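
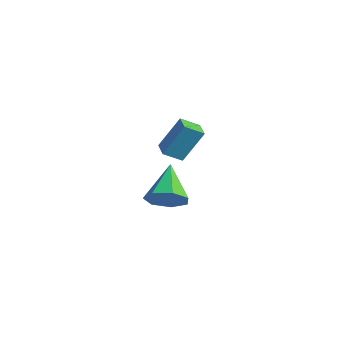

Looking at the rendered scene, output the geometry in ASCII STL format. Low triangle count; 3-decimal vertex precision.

solid 
facet normal 0.662 -0.456 -0.595
outer loop
vertex 3.078 -0.537 0.888
vertex 2.395 -1.168 0.612
vertex 2.626 -0.314 0.214
endloop
endfacet
facet normal 0.215 0.961 0.174
outer loop
vertex 3.078 -0.537 0.888
vertex 2.626 -0.314 0.214
vertex 1.065 -0.252 1.808
endloop
endfacet
facet normal 0.662 -0.456 -0.595
outer loop
vertex 2.626 -0.314 0.214
vertex 2.395 -1.168 0.612
vertex 2.0 -0.734 -0.16
endloop
endfacet
facet normal -0.350 0.858 -0.377
outer loop
vertex 2.626 -0.314 0.214
vertex 2.0 -0.734 -0.16
vertex 1.065 -0.252 1.808
endloop
endfacet
facet normal 0.662 -0.456 -0.595
outer loop
vertex 2.0 -0.734 -0.16
vertex 2.395 -1.168 0.612
vertex 1.672 -1.481 0.047
endloop
endfacet
facet normal -0.851 0.245 -0.464
outer loop
vertex 2.0 -0.734 -0.16
vertex 1.672 -1.481 0.047
vertex 1.065 -0.252 1.808
endloop
endfacet
facet normal 0.662 -0.456 -0.595
outer loop
vertex 1.672 -1.481 0.047
vertex 2.395 -1.168 0.612
vertex 1.888 -1.992 0.679
endloop
endfacet
facet normal -0.910 -0.415 -0.024
outer loop
vertex 1.672 -1.481 0.047
vertex 1.888 -1.992 0.679
vertex 1.065 -0.252 1.808
endloop
endfacet
facet normal 0.662 -0.456 -0.596
outer loop
vertex 1.888 -1.992 0.679
vertex 2.395 -1.168 0.612
vertex 2.487 -1.883 1.261
endloop
endfacet
facet normal -0.482 -0.626 0.613
outer loop
vertex 1.888 -1.992 0.679
vertex 2.487 -1.883 1.261
vertex 1.065 -0.252 1.808
endloop
endfacet
facet normal 0.662 -0.455 -0.595
outer loop
vertex 2.487 -1.883 1.261
vertex 2.395 -1.168 0.612
vertex 3.016 -1.235 1.354
endloop
endfacet
facet normal 0.110 -0.229 0.967
outer loop
vertex 2.487 -1.883 1.261
vertex 3.016 -1.235 1.354
vertex 1.065 -0.252 1.808
endloop
endfacet
facet normal 0.662 -0.456 -0.595
outer loop
vertex 3.016 -1.235 1.354
vertex 2.395 -1.168 0.612
vertex 3.078 -0.537 0.888
endloop
endfacet
facet normal 0.420 0.478 0.771
outer loop
vertex 3.016 -1.235 1.354
vertex 3.078 -0.537 0.888
vertex 1.065 -0.252 1.808
endloop
endfacet
facet normal -0.955 0.293 0.039
outer loop
vertex -4.086 1.965 -0.111
vertex -3.738 2.88 1.53
vertex -3.839 2.842 -0.652
endloop
endfacet
facet normal -0.183 -0.478 -0.859
outer loop
vertex -2.922 2.56 -0.69
vertex -4.086 1.965 -0.111
vertex -3.839 2.842 -0.652
endloop
endfacet
facet normal -0.955 0.293 0.039
outer loop
vertex -3.839 2.842 -0.652
vertex -3.738 2.88 1.53
vertex -3.491 3.757 0.988
endloop
endfacet
facet normal 0.233 0.827 -0.511
outer loop
vertex -3.491 3.757 0.988
vertex -2.922 2.56 -0.69
vertex -3.839 2.842 -0.652
endloop
endfacet
facet normal -0.233 -0.827 0.511
outer loop
vertex -4.086 1.965 -0.111
vertex -2.821 2.598 1.492
vertex -3.738 2.88 1.53
endloop
endfacet
facet normal -0.182 -0.479 -0.859
outer loop
vertex -3.169 1.683 -0.148
vertex -4.086 1.965 -0.111
vertex -2.922 2.56 -0.69
endloop
endfacet
facet normal -0.234 -0.827 0.511
outer loop
vertex -3.169 1.683 -0.148
vertex -2.821 2.598 1.492
vertex -4.086 1.965 -0.111
endloop
endfacet
facet normal 0.183 0.479 0.859
outer loop
vertex -3.738 2.88 1.53
vertex -2.821 2.598 1.492
vertex -3.491 3.757 0.988
endloop
endfacet
facet normal 0.234 0.827 -0.511
outer loop
vertex -2.574 3.475 0.951
vertex -2.922 2.56 -0.69
vertex -3.491 3.757 0.988
endloop
endfacet
facet normal 0.182 0.479 0.859
outer loop
vertex -3.491 3.757 0.988
vertex -2.821 2.598 1.492
vertex -2.574 3.475 0.951
endloop
endfacet
facet normal 0.955 -0.293 -0.039
outer loop
vertex -2.574 3.475 0.951
vertex -3.169 1.683 -0.148
vertex -2.922 2.56 -0.69
endloop
endfacet
facet normal 0.955 -0.293 -0.039
outer loop
vertex -2.821 2.598 1.492
vertex -3.169 1.683 -0.148
vertex -2.574 3.475 0.951
endloop
endfacet

endsolid


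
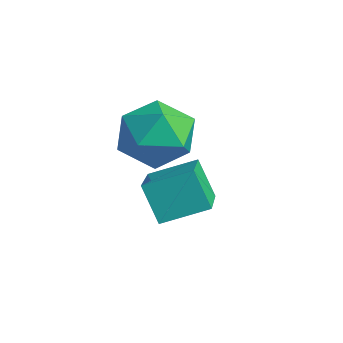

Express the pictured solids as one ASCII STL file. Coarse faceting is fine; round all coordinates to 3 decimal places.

solid 
facet normal -0.522 -0.088 0.849
outer loop
vertex -2.626 0.35 0.516
vertex -3.997 1.347 -0.224
vertex -3.137 -0.664 0.097
endloop
endfacet
facet normal 0.741 -0.539 0.400
outer loop
vertex -2.563 -0.567 -0.836
vertex -2.626 0.35 0.516
vertex -3.137 -0.664 0.097
endloop
endfacet
facet normal -0.522 -0.088 0.849
outer loop
vertex -3.137 -0.664 0.097
vertex -3.997 1.347 -0.224
vertex -4.508 0.333 -0.643
endloop
endfacet
facet normal -0.422 -0.838 -0.347
outer loop
vertex -4.508 0.333 -0.643
vertex -2.563 -0.567 -0.836
vertex -3.137 -0.664 0.097
endloop
endfacet
facet normal 0.422 0.838 0.347
outer loop
vertex -2.626 0.35 0.516
vertex -3.423 1.444 -1.157
vertex -3.997 1.347 -0.224
endloop
endfacet
facet normal 0.741 -0.539 0.400
outer loop
vertex -2.052 0.447 -0.417
vertex -2.626 0.35 0.516
vertex -2.563 -0.567 -0.836
endloop
endfacet
facet normal 0.422 0.838 0.347
outer loop
vertex -2.052 0.447 -0.417
vertex -3.423 1.444 -1.157
vertex -2.626 0.35 0.516
endloop
endfacet
facet normal -0.741 0.539 -0.400
outer loop
vertex -3.997 1.347 -0.224
vertex -3.423 1.444 -1.157
vertex -4.508 0.333 -0.643
endloop
endfacet
facet normal -0.422 -0.838 -0.347
outer loop
vertex -3.934 0.43 -1.576
vertex -2.563 -0.567 -0.836
vertex -4.508 0.333 -0.643
endloop
endfacet
facet normal -0.741 0.539 -0.400
outer loop
vertex -4.508 0.333 -0.643
vertex -3.423 1.444 -1.157
vertex -3.934 0.43 -1.576
endloop
endfacet
facet normal 0.522 0.088 -0.849
outer loop
vertex -3.934 0.43 -1.576
vertex -2.052 0.447 -0.417
vertex -2.563 -0.567 -0.836
endloop
endfacet
facet normal 0.522 0.088 -0.849
outer loop
vertex -3.423 1.444 -1.157
vertex -2.052 0.447 -0.417
vertex -3.934 0.43 -1.576
endloop
endfacet
facet normal -0.322 0.854 0.408
outer loop
vertex -4.151 0.798 1.05
vertex -4.15 0.372 1.942
vertex -3.34 0.834 1.614
endloop
endfacet
facet normal 0.075 0.982 -0.171
outer loop
vertex -4.151 0.798 1.05
vertex -3.34 0.834 1.614
vertex -3.26 0.659 0.644
endloop
endfacet
facet normal -0.229 0.651 -0.724
outer loop
vertex -4.151 0.798 1.05
vertex -3.26 0.659 0.644
vertex -4.021 0.09 0.373
endloop
endfacet
facet normal -0.813 0.317 -0.488
outer loop
vertex -4.151 0.798 1.05
vertex -4.021 0.09 0.373
vertex -4.571 -0.087 1.175
endloop
endfacet
facet normal -0.871 0.443 0.213
outer loop
vertex -4.151 0.798 1.05
vertex -4.571 -0.087 1.175
vertex -4.15 0.372 1.942
endloop
endfacet
facet normal 0.719 0.692 -0.066
outer loop
vertex -3.26 0.659 0.644
vertex -3.34 0.834 1.614
vertex -2.709 0.147 1.285
endloop
endfacet
facet normal 0.077 0.484 0.872
outer loop
vertex -3.34 0.834 1.614
vertex -4.15 0.372 1.942
vertex -3.259 -0.03 2.087
endloop
endfacet
facet normal -0.813 -0.181 0.554
outer loop
vertex -4.15 0.372 1.942
vertex -4.571 -0.087 1.175
vertex -4.02 -0.599 1.816
endloop
endfacet
facet normal -0.720 -0.384 -0.578
outer loop
vertex -4.571 -0.087 1.175
vertex -4.021 0.09 0.373
vertex -3.94 -0.774 0.846
endloop
endfacet
facet normal 0.226 0.155 -0.962
outer loop
vertex -4.021 0.09 0.373
vertex -3.26 0.659 0.644
vertex -3.13 -0.312 0.518
endloop
endfacet
facet normal 0.813 -0.317 0.488
outer loop
vertex -3.129 -0.738 1.41
vertex -2.709 0.147 1.285
vertex -3.259 -0.03 2.087
endloop
endfacet
facet normal 0.229 -0.651 0.724
outer loop
vertex -3.129 -0.738 1.41
vertex -3.259 -0.03 2.087
vertex -4.02 -0.599 1.816
endloop
endfacet
facet normal -0.075 -0.982 0.171
outer loop
vertex -3.129 -0.738 1.41
vertex -4.02 -0.599 1.816
vertex -3.94 -0.774 0.846
endloop
endfacet
facet normal 0.322 -0.854 -0.408
outer loop
vertex -3.129 -0.738 1.41
vertex -3.94 -0.774 0.846
vertex -3.13 -0.312 0.518
endloop
endfacet
facet normal 0.871 -0.443 -0.213
outer loop
vertex -3.129 -0.738 1.41
vertex -3.13 -0.312 0.518
vertex -2.709 0.147 1.285
endloop
endfacet
facet normal 0.720 0.384 0.578
outer loop
vertex -3.259 -0.03 2.087
vertex -2.709 0.147 1.285
vertex -3.34 0.834 1.614
endloop
endfacet
facet normal -0.226 -0.155 0.962
outer loop
vertex -4.02 -0.599 1.816
vertex -3.259 -0.03 2.087
vertex -4.15 0.372 1.942
endloop
endfacet
facet normal -0.719 -0.692 0.066
outer loop
vertex -3.94 -0.774 0.846
vertex -4.02 -0.599 1.816
vertex -4.571 -0.087 1.175
endloop
endfacet
facet normal -0.077 -0.484 -0.872
outer loop
vertex -3.13 -0.312 0.518
vertex -3.94 -0.774 0.846
vertex -4.021 0.09 0.373
endloop
endfacet
facet normal 0.813 0.181 -0.554
outer loop
vertex -2.709 0.147 1.285
vertex -3.13 -0.312 0.518
vertex -3.26 0.659 0.644
endloop
endfacet

endsolid


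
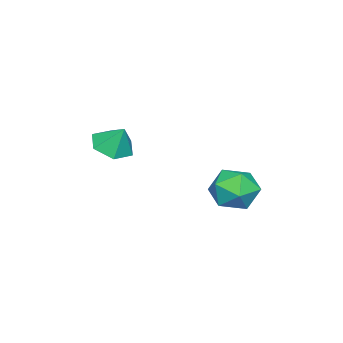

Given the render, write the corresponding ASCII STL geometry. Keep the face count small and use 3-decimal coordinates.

solid 
facet normal -0.131 -0.505 -0.853
outer loop
vertex 0.423 -2.419 0.274
vertex -0.32 -2.87 0.655
vertex -0.449 -2.052 0.191
endloop
endfacet
facet normal 0.384 0.922 0.047
outer loop
vertex 0.423 -2.419 0.274
vertex -0.449 -2.052 0.191
vertex -0.16 -2.25 1.705
endloop
endfacet
facet normal -0.130 -0.505 -0.853
outer loop
vertex -0.449 -2.052 0.191
vertex -0.32 -2.87 0.655
vertex -1.193 -2.504 0.572
endloop
endfacet
facet normal -0.433 0.879 0.198
outer loop
vertex -0.449 -2.052 0.191
vertex -1.193 -2.504 0.572
vertex -0.16 -2.25 1.705
endloop
endfacet
facet normal -0.131 -0.505 -0.853
outer loop
vertex -1.193 -2.504 0.572
vertex -0.32 -2.87 0.655
vertex -1.064 -3.322 1.037
endloop
endfacet
facet normal -0.744 0.238 0.625
outer loop
vertex -1.193 -2.504 0.572
vertex -1.064 -3.322 1.037
vertex -0.16 -2.25 1.705
endloop
endfacet
facet normal -0.131 -0.505 -0.853
outer loop
vertex -1.064 -3.322 1.037
vertex -0.32 -2.87 0.655
vertex -0.192 -3.689 1.12
endloop
endfacet
facet normal -0.238 -0.361 0.902
outer loop
vertex -1.064 -3.322 1.037
vertex -0.192 -3.689 1.12
vertex -0.16 -2.25 1.705
endloop
endfacet
facet normal -0.131 -0.505 -0.853
outer loop
vertex -0.192 -3.689 1.12
vertex -0.32 -2.87 0.655
vertex 0.552 -3.237 0.738
endloop
endfacet
facet normal 0.579 -0.318 0.751
outer loop
vertex -0.192 -3.689 1.12
vertex 0.552 -3.237 0.738
vertex -0.16 -2.25 1.705
endloop
endfacet
facet normal -0.131 -0.505 -0.853
outer loop
vertex 0.552 -3.237 0.738
vertex -0.32 -2.87 0.655
vertex 0.423 -2.419 0.274
endloop
endfacet
facet normal 0.889 0.324 0.324
outer loop
vertex 0.552 -3.237 0.738
vertex 0.423 -2.419 0.274
vertex -0.16 -2.25 1.705
endloop
endfacet
facet normal 0.382 0.903 -0.196
outer loop
vertex -1.357 2.418 -2.192
vertex -1.796 2.815 -1.222
vertex -0.751 2.37 -1.233
endloop
endfacet
facet normal 0.788 0.387 -0.479
outer loop
vertex -1.357 2.418 -2.192
vertex -0.751 2.37 -1.233
vertex -0.753 1.489 -1.948
endloop
endfacet
facet normal 0.382 0.005 -0.924
outer loop
vertex -1.357 2.418 -2.192
vertex -0.753 1.489 -1.948
vertex -1.798 1.389 -2.38
endloop
endfacet
facet normal -0.275 0.286 -0.918
outer loop
vertex -1.357 2.418 -2.192
vertex -1.798 1.389 -2.38
vertex -2.443 2.209 -1.932
endloop
endfacet
facet normal -0.274 0.840 -0.468
outer loop
vertex -1.357 2.418 -2.192
vertex -2.443 2.209 -1.932
vertex -1.796 2.815 -1.222
endloop
endfacet
facet normal 0.998 -0.043 0.050
outer loop
vertex -0.753 1.489 -1.948
vertex -0.751 2.37 -1.233
vertex -0.817 1.311 -0.828
endloop
endfacet
facet normal 0.342 0.791 0.507
outer loop
vertex -0.751 2.37 -1.233
vertex -1.796 2.815 -1.222
vertex -1.462 2.131 -0.38
endloop
endfacet
facet normal -0.721 0.690 0.068
outer loop
vertex -1.796 2.815 -1.222
vertex -2.443 2.209 -1.932
vertex -2.507 2.031 -0.812
endloop
endfacet
facet normal -0.722 -0.207 -0.660
outer loop
vertex -2.443 2.209 -1.932
vertex -1.798 1.389 -2.38
vertex -2.509 1.15 -1.527
endloop
endfacet
facet normal 0.340 -0.659 -0.671
outer loop
vertex -1.798 1.389 -2.38
vertex -0.753 1.489 -1.948
vertex -1.464 0.705 -1.538
endloop
endfacet
facet normal 0.275 -0.286 0.918
outer loop
vertex -1.903 1.102 -0.568
vertex -0.817 1.311 -0.828
vertex -1.462 2.131 -0.38
endloop
endfacet
facet normal -0.382 -0.005 0.924
outer loop
vertex -1.903 1.102 -0.568
vertex -1.462 2.131 -0.38
vertex -2.507 2.031 -0.812
endloop
endfacet
facet normal -0.788 -0.387 0.479
outer loop
vertex -1.903 1.102 -0.568
vertex -2.507 2.031 -0.812
vertex -2.509 1.15 -1.527
endloop
endfacet
facet normal -0.382 -0.903 0.196
outer loop
vertex -1.903 1.102 -0.568
vertex -2.509 1.15 -1.527
vertex -1.464 0.705 -1.538
endloop
endfacet
facet normal 0.274 -0.840 0.468
outer loop
vertex -1.903 1.102 -0.568
vertex -1.464 0.705 -1.538
vertex -0.817 1.311 -0.828
endloop
endfacet
facet normal 0.722 0.207 0.660
outer loop
vertex -1.462 2.131 -0.38
vertex -0.817 1.311 -0.828
vertex -0.751 2.37 -1.233
endloop
endfacet
facet normal -0.340 0.659 0.671
outer loop
vertex -2.507 2.031 -0.812
vertex -1.462 2.131 -0.38
vertex -1.796 2.815 -1.222
endloop
endfacet
facet normal -0.998 0.043 -0.050
outer loop
vertex -2.509 1.15 -1.527
vertex -2.507 2.031 -0.812
vertex -2.443 2.209 -1.932
endloop
endfacet
facet normal -0.342 -0.791 -0.507
outer loop
vertex -1.464 0.705 -1.538
vertex -2.509 1.15 -1.527
vertex -1.798 1.389 -2.38
endloop
endfacet
facet normal 0.721 -0.690 -0.068
outer loop
vertex -0.817 1.311 -0.828
vertex -1.464 0.705 -1.538
vertex -0.753 1.489 -1.948
endloop
endfacet

endsolid


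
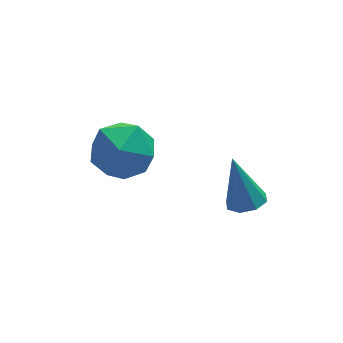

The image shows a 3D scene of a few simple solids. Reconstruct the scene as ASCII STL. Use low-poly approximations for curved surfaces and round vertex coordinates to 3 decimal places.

solid 
facet normal -0.347 0.879 0.327
outer loop
vertex -1.616 3.995 0.6
vertex -1.491 3.671 1.604
vertex -0.698 4.17 1.104
endloop
endfacet
facet normal -0.016 0.953 -0.301
outer loop
vertex -1.616 3.995 0.6
vertex -0.698 4.17 1.104
vertex -0.696 3.85 0.091
endloop
endfacet
facet normal -0.344 0.532 -0.774
outer loop
vertex -1.616 3.995 0.6
vertex -0.696 3.85 0.091
vertex -1.487 3.154 -0.035
endloop
endfacet
facet normal -0.877 0.196 -0.438
outer loop
vertex -1.616 3.995 0.6
vertex -1.487 3.154 -0.035
vertex -1.979 3.043 0.9
endloop
endfacet
facet normal -0.879 0.411 0.242
outer loop
vertex -1.616 3.995 0.6
vertex -1.979 3.043 0.9
vertex -1.491 3.671 1.604
endloop
endfacet
facet normal 0.654 0.722 -0.227
outer loop
vertex -0.696 3.85 0.091
vertex -0.698 4.17 1.104
vertex -0.001 3.437 0.78
endloop
endfacet
facet normal 0.120 0.601 0.790
outer loop
vertex -0.698 4.17 1.104
vertex -1.491 3.671 1.604
vertex -0.493 3.326 1.715
endloop
endfacet
facet normal -0.741 -0.157 0.653
outer loop
vertex -1.491 3.671 1.604
vertex -1.979 3.043 0.9
vertex -1.284 2.63 1.589
endloop
endfacet
facet normal -0.738 -0.504 -0.448
outer loop
vertex -1.979 3.043 0.9
vertex -1.487 3.154 -0.035
vertex -1.282 2.31 0.576
endloop
endfacet
facet normal 0.124 0.039 -0.992
outer loop
vertex -1.487 3.154 -0.035
vertex -0.696 3.85 0.091
vertex -0.489 2.809 0.076
endloop
endfacet
facet normal 0.877 -0.196 0.438
outer loop
vertex -0.364 2.485 1.08
vertex -0.001 3.437 0.78
vertex -0.493 3.326 1.715
endloop
endfacet
facet normal 0.344 -0.532 0.774
outer loop
vertex -0.364 2.485 1.08
vertex -0.493 3.326 1.715
vertex -1.284 2.63 1.589
endloop
endfacet
facet normal 0.016 -0.953 0.301
outer loop
vertex -0.364 2.485 1.08
vertex -1.284 2.63 1.589
vertex -1.282 2.31 0.576
endloop
endfacet
facet normal 0.347 -0.879 -0.327
outer loop
vertex -0.364 2.485 1.08
vertex -1.282 2.31 0.576
vertex -0.489 2.809 0.076
endloop
endfacet
facet normal 0.879 -0.411 -0.242
outer loop
vertex -0.364 2.485 1.08
vertex -0.489 2.809 0.076
vertex -0.001 3.437 0.78
endloop
endfacet
facet normal 0.738 0.504 0.448
outer loop
vertex -0.493 3.326 1.715
vertex -0.001 3.437 0.78
vertex -0.698 4.17 1.104
endloop
endfacet
facet normal -0.124 -0.039 0.992
outer loop
vertex -1.284 2.63 1.589
vertex -0.493 3.326 1.715
vertex -1.491 3.671 1.604
endloop
endfacet
facet normal -0.654 -0.722 0.227
outer loop
vertex -1.282 2.31 0.576
vertex -1.284 2.63 1.589
vertex -1.979 3.043 0.9
endloop
endfacet
facet normal -0.120 -0.601 -0.790
outer loop
vertex -0.489 2.809 0.076
vertex -1.282 2.31 0.576
vertex -1.487 3.154 -0.035
endloop
endfacet
facet normal 0.741 0.157 -0.653
outer loop
vertex -0.001 3.437 0.78
vertex -0.489 2.809 0.076
vertex -0.696 3.85 0.091
endloop
endfacet
facet normal 0.131 -0.337 -0.932
outer loop
vertex 2.417 2.028 -1.18
vertex 2.02 1.577 -1.073
vertex 1.978 2.148 -1.285
endloop
endfacet
facet normal 0.257 0.966 0.028
outer loop
vertex 2.417 2.028 -1.18
vertex 1.978 2.148 -1.285
vertex 1.8 2.143 0.493
endloop
endfacet
facet normal 0.132 -0.336 -0.932
outer loop
vertex 1.978 2.148 -1.285
vertex 2.02 1.577 -1.073
vertex 1.564 1.933 -1.266
endloop
endfacet
facet normal -0.462 0.886 -0.044
outer loop
vertex 1.978 2.148 -1.285
vertex 1.564 1.933 -1.266
vertex 1.8 2.143 0.493
endloop
endfacet
facet normal 0.132 -0.337 -0.932
outer loop
vertex 1.564 1.933 -1.266
vertex 2.02 1.577 -1.073
vertex 1.417 1.51 -1.134
endloop
endfacet
facet normal -0.933 0.350 0.083
outer loop
vertex 1.564 1.933 -1.266
vertex 1.417 1.51 -1.134
vertex 1.8 2.143 0.493
endloop
endfacet
facet normal 0.132 -0.337 -0.932
outer loop
vertex 1.417 1.51 -1.134
vertex 2.02 1.577 -1.073
vertex 1.624 1.126 -0.966
endloop
endfacet
facet normal -0.883 -0.329 0.336
outer loop
vertex 1.417 1.51 -1.134
vertex 1.624 1.126 -0.966
vertex 1.8 2.143 0.493
endloop
endfacet
facet normal 0.132 -0.337 -0.932
outer loop
vertex 1.624 1.126 -0.966
vertex 2.02 1.577 -1.073
vertex 2.063 1.007 -0.861
endloop
endfacet
facet normal -0.339 -0.752 0.565
outer loop
vertex 1.624 1.126 -0.966
vertex 2.063 1.007 -0.861
vertex 1.8 2.143 0.493
endloop
endfacet
facet normal 0.131 -0.337 -0.932
outer loop
vertex 2.063 1.007 -0.861
vertex 2.02 1.577 -1.073
vertex 2.477 1.221 -0.88
endloop
endfacet
facet normal 0.377 -0.672 0.637
outer loop
vertex 2.063 1.007 -0.861
vertex 2.477 1.221 -0.88
vertex 1.8 2.143 0.493
endloop
endfacet
facet normal 0.132 -0.337 -0.932
outer loop
vertex 2.477 1.221 -0.88
vertex 2.02 1.577 -1.073
vertex 2.624 1.644 -1.012
endloop
endfacet
facet normal 0.849 -0.136 0.510
outer loop
vertex 2.477 1.221 -0.88
vertex 2.624 1.644 -1.012
vertex 1.8 2.143 0.493
endloop
endfacet
facet normal 0.132 -0.337 -0.932
outer loop
vertex 2.624 1.644 -1.012
vertex 2.02 1.577 -1.073
vertex 2.417 2.028 -1.18
endloop
endfacet
facet normal 0.799 0.543 0.257
outer loop
vertex 2.624 1.644 -1.012
vertex 2.417 2.028 -1.18
vertex 1.8 2.143 0.493
endloop
endfacet

endsolid


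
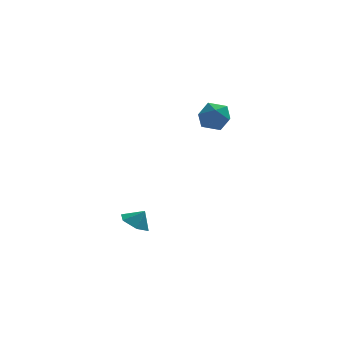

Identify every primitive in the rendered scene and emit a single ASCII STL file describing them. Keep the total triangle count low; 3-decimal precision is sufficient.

solid 
facet normal 0.162 -0.103 0.981
outer loop
vertex 2.081 4.264 4.946
vertex 2.395 3.186 4.781
vertex 3.17 4.015 4.74
endloop
endfacet
facet normal 0.277 0.570 0.774
outer loop
vertex 2.081 4.264 4.946
vertex 3.17 4.015 4.74
vertex 2.691 4.918 4.246
endloop
endfacet
facet normal -0.325 0.816 0.479
outer loop
vertex 2.081 4.264 4.946
vertex 2.691 4.918 4.246
vertex 1.621 4.647 3.981
endloop
endfacet
facet normal -0.812 0.294 0.504
outer loop
vertex 2.081 4.264 4.946
vertex 1.621 4.647 3.981
vertex 1.438 3.576 4.311
endloop
endfacet
facet normal -0.512 -0.274 0.815
outer loop
vertex 2.081 4.264 4.946
vertex 1.438 3.576 4.311
vertex 2.395 3.186 4.781
endloop
endfacet
facet normal 0.782 0.562 0.270
outer loop
vertex 2.691 4.918 4.246
vertex 3.17 4.015 4.74
vertex 3.382 4.244 3.649
endloop
endfacet
facet normal 0.596 -0.527 0.606
outer loop
vertex 3.17 4.015 4.74
vertex 2.395 3.186 4.781
vertex 3.199 3.173 3.979
endloop
endfacet
facet normal -0.492 -0.803 0.336
outer loop
vertex 2.395 3.186 4.781
vertex 1.438 3.576 4.311
vertex 2.129 2.902 3.714
endloop
endfacet
facet normal -0.979 0.116 -0.166
outer loop
vertex 1.438 3.576 4.311
vertex 1.621 4.647 3.981
vertex 1.65 3.805 3.22
endloop
endfacet
facet normal -0.192 0.959 -0.208
outer loop
vertex 1.621 4.647 3.981
vertex 2.691 4.918 4.246
vertex 2.425 4.634 3.179
endloop
endfacet
facet normal 0.812 -0.294 -0.504
outer loop
vertex 2.739 3.556 3.014
vertex 3.382 4.244 3.649
vertex 3.199 3.173 3.979
endloop
endfacet
facet normal 0.325 -0.816 -0.479
outer loop
vertex 2.739 3.556 3.014
vertex 3.199 3.173 3.979
vertex 2.129 2.902 3.714
endloop
endfacet
facet normal -0.277 -0.570 -0.774
outer loop
vertex 2.739 3.556 3.014
vertex 2.129 2.902 3.714
vertex 1.65 3.805 3.22
endloop
endfacet
facet normal -0.162 0.103 -0.981
outer loop
vertex 2.739 3.556 3.014
vertex 1.65 3.805 3.22
vertex 2.425 4.634 3.179
endloop
endfacet
facet normal 0.512 0.274 -0.815
outer loop
vertex 2.739 3.556 3.014
vertex 2.425 4.634 3.179
vertex 3.382 4.244 3.649
endloop
endfacet
facet normal 0.979 -0.116 0.166
outer loop
vertex 3.199 3.173 3.979
vertex 3.382 4.244 3.649
vertex 3.17 4.015 4.74
endloop
endfacet
facet normal 0.192 -0.959 0.208
outer loop
vertex 2.129 2.902 3.714
vertex 3.199 3.173 3.979
vertex 2.395 3.186 4.781
endloop
endfacet
facet normal -0.782 -0.562 -0.270
outer loop
vertex 1.65 3.805 3.22
vertex 2.129 2.902 3.714
vertex 1.438 3.576 4.311
endloop
endfacet
facet normal -0.596 0.527 -0.606
outer loop
vertex 2.425 4.634 3.179
vertex 1.65 3.805 3.22
vertex 1.621 4.647 3.981
endloop
endfacet
facet normal 0.492 0.803 -0.336
outer loop
vertex 3.382 4.244 3.649
vertex 2.425 4.634 3.179
vertex 2.691 4.918 4.246
endloop
endfacet
facet normal -0.537 -0.026 -0.843
outer loop
vertex -1.518 2.935 -4.834
vertex -2.289 3.426 -4.358
vertex -1.556 3.964 -4.842
endloop
endfacet
facet normal 0.993 0.038 0.108
outer loop
vertex -1.518 2.935 -4.834
vertex -1.556 3.964 -4.842
vertex -1.691 3.454 -3.422
endloop
endfacet
facet normal -0.538 -0.025 -0.843
outer loop
vertex -1.556 3.964 -4.842
vertex -2.289 3.426 -4.358
vertex -2.326 4.455 -4.365
endloop
endfacet
facet normal 0.641 0.701 0.313
outer loop
vertex -1.556 3.964 -4.842
vertex -2.326 4.455 -4.365
vertex -1.691 3.454 -3.422
endloop
endfacet
facet normal -0.538 -0.025 -0.843
outer loop
vertex -2.326 4.455 -4.365
vertex -2.289 3.426 -4.358
vertex -3.059 3.916 -3.881
endloop
endfacet
facet normal -0.016 0.680 0.733
outer loop
vertex -2.326 4.455 -4.365
vertex -3.059 3.916 -3.881
vertex -1.691 3.454 -3.422
endloop
endfacet
facet normal -0.538 -0.026 -0.842
outer loop
vertex -3.059 3.916 -3.881
vertex -2.289 3.426 -4.358
vertex -3.021 2.887 -3.874
endloop
endfacet
facet normal -0.320 -0.005 0.947
outer loop
vertex -3.059 3.916 -3.881
vertex -3.021 2.887 -3.874
vertex -1.691 3.454 -3.422
endloop
endfacet
facet normal -0.538 -0.026 -0.843
outer loop
vertex -3.021 2.887 -3.874
vertex -2.289 3.426 -4.358
vertex -2.251 2.396 -4.35
endloop
endfacet
facet normal 0.033 -0.669 0.743
outer loop
vertex -3.021 2.887 -3.874
vertex -2.251 2.396 -4.35
vertex -1.691 3.454 -3.422
endloop
endfacet
facet normal -0.537 -0.026 -0.843
outer loop
vertex -2.251 2.396 -4.35
vertex -2.289 3.426 -4.358
vertex -1.518 2.935 -4.834
endloop
endfacet
facet normal 0.690 -0.648 0.323
outer loop
vertex -2.251 2.396 -4.35
vertex -1.518 2.935 -4.834
vertex -1.691 3.454 -3.422
endloop
endfacet

endsolid


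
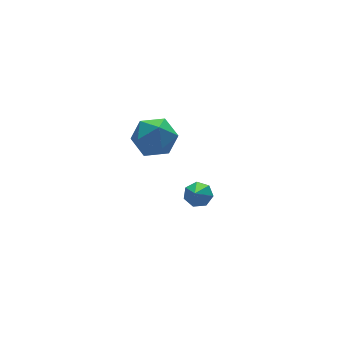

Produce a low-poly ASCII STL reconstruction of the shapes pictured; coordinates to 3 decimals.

solid 
facet normal 0.142 0.216 0.966
outer loop
vertex 1.55 -2.093 3.229
vertex 1.835 -2.938 3.376
vertex 2.427 -2.295 3.145
endloop
endfacet
facet normal 0.237 0.795 0.559
outer loop
vertex 1.55 -2.093 3.229
vertex 2.427 -2.295 3.145
vertex 2.028 -1.752 2.542
endloop
endfacet
facet normal -0.367 0.909 0.196
outer loop
vertex 1.55 -2.093 3.229
vertex 2.028 -1.752 2.542
vertex 1.19 -2.06 2.4
endloop
endfacet
facet normal -0.834 0.402 0.378
outer loop
vertex 1.55 -2.093 3.229
vertex 1.19 -2.06 2.4
vertex 1.071 -2.793 2.916
endloop
endfacet
facet normal -0.519 -0.027 0.854
outer loop
vertex 1.55 -2.093 3.229
vertex 1.071 -2.793 2.916
vertex 1.835 -2.938 3.376
endloop
endfacet
facet normal 0.754 0.651 0.088
outer loop
vertex 2.028 -1.752 2.542
vertex 2.427 -2.295 3.145
vertex 2.609 -2.387 2.264
endloop
endfacet
facet normal 0.601 -0.285 0.747
outer loop
vertex 2.427 -2.295 3.145
vertex 1.835 -2.938 3.376
vertex 2.49 -3.12 2.78
endloop
endfacet
facet normal -0.469 -0.677 0.566
outer loop
vertex 1.835 -2.938 3.376
vertex 1.071 -2.793 2.916
vertex 1.652 -3.428 2.638
endloop
endfacet
facet normal -0.979 0.015 -0.204
outer loop
vertex 1.071 -2.793 2.916
vertex 1.19 -2.06 2.4
vertex 1.253 -2.885 2.035
endloop
endfacet
facet normal -0.223 0.837 -0.500
outer loop
vertex 1.19 -2.06 2.4
vertex 2.028 -1.752 2.542
vertex 1.845 -2.242 1.804
endloop
endfacet
facet normal 0.834 -0.402 -0.378
outer loop
vertex 2.13 -3.087 1.951
vertex 2.609 -2.387 2.264
vertex 2.49 -3.12 2.78
endloop
endfacet
facet normal 0.367 -0.909 -0.196
outer loop
vertex 2.13 -3.087 1.951
vertex 2.49 -3.12 2.78
vertex 1.652 -3.428 2.638
endloop
endfacet
facet normal -0.237 -0.795 -0.559
outer loop
vertex 2.13 -3.087 1.951
vertex 1.652 -3.428 2.638
vertex 1.253 -2.885 2.035
endloop
endfacet
facet normal -0.142 -0.216 -0.966
outer loop
vertex 2.13 -3.087 1.951
vertex 1.253 -2.885 2.035
vertex 1.845 -2.242 1.804
endloop
endfacet
facet normal 0.519 0.027 -0.854
outer loop
vertex 2.13 -3.087 1.951
vertex 1.845 -2.242 1.804
vertex 2.609 -2.387 2.264
endloop
endfacet
facet normal 0.979 -0.015 0.204
outer loop
vertex 2.49 -3.12 2.78
vertex 2.609 -2.387 2.264
vertex 2.427 -2.295 3.145
endloop
endfacet
facet normal 0.223 -0.837 0.500
outer loop
vertex 1.652 -3.428 2.638
vertex 2.49 -3.12 2.78
vertex 1.835 -2.938 3.376
endloop
endfacet
facet normal -0.754 -0.651 -0.088
outer loop
vertex 1.253 -2.885 2.035
vertex 1.652 -3.428 2.638
vertex 1.071 -2.793 2.916
endloop
endfacet
facet normal -0.601 0.285 -0.747
outer loop
vertex 1.845 -2.242 1.804
vertex 1.253 -2.885 2.035
vertex 1.19 -2.06 2.4
endloop
endfacet
facet normal 0.469 0.677 -0.566
outer loop
vertex 2.609 -2.387 2.264
vertex 1.845 -2.242 1.804
vertex 2.028 -1.752 2.542
endloop
endfacet
facet normal 0.439 0.581 -0.685
outer loop
vertex 4.539 -1.835 -1.869
vertex 4.072 -1.845 -2.177
vertex 4.218 -1.483 -1.776
endloop
endfacet
facet normal 0.447 0.176 0.877
outer loop
vertex 4.539 -1.835 -1.869
vertex 4.218 -1.483 -1.776
vertex 3.368 -2.775 -1.083
endloop
endfacet
facet normal 0.441 0.580 -0.685
outer loop
vertex 4.218 -1.483 -1.776
vertex 4.072 -1.845 -2.177
vertex 3.787 -1.403 -1.986
endloop
endfacet
facet normal -0.265 0.585 0.766
outer loop
vertex 4.218 -1.483 -1.776
vertex 3.787 -1.403 -1.986
vertex 3.368 -2.775 -1.083
endloop
endfacet
facet normal 0.441 0.580 -0.685
outer loop
vertex 3.787 -1.403 -1.986
vertex 4.072 -1.845 -2.177
vertex 3.57 -1.656 -2.34
endloop
endfacet
facet normal -0.876 0.422 0.235
outer loop
vertex 3.787 -1.403 -1.986
vertex 3.57 -1.656 -2.34
vertex 3.368 -2.775 -1.083
endloop
endfacet
facet normal 0.441 0.582 -0.683
outer loop
vertex 3.57 -1.656 -2.34
vertex 4.072 -1.845 -2.177
vertex 3.732 -2.051 -2.572
endloop
endfacet
facet normal -0.928 -0.192 -0.320
outer loop
vertex 3.57 -1.656 -2.34
vertex 3.732 -2.051 -2.572
vertex 3.368 -2.775 -1.083
endloop
endfacet
facet normal 0.441 0.582 -0.683
outer loop
vertex 3.732 -2.051 -2.572
vertex 4.072 -1.845 -2.177
vertex 4.15 -2.291 -2.507
endloop
endfacet
facet normal -0.380 -0.792 -0.478
outer loop
vertex 3.732 -2.051 -2.572
vertex 4.15 -2.291 -2.507
vertex 3.368 -2.775 -1.083
endloop
endfacet
facet normal 0.440 0.583 -0.683
outer loop
vertex 4.15 -2.291 -2.507
vertex 4.072 -1.845 -2.177
vertex 4.509 -2.195 -2.194
endloop
endfacet
facet normal 0.354 -0.928 -0.121
outer loop
vertex 4.15 -2.291 -2.507
vertex 4.509 -2.195 -2.194
vertex 3.368 -2.775 -1.083
endloop
endfacet
facet normal 0.439 0.582 -0.685
outer loop
vertex 4.509 -2.195 -2.194
vertex 4.072 -1.845 -2.177
vertex 4.539 -1.835 -1.869
endloop
endfacet
facet normal 0.722 -0.496 0.483
outer loop
vertex 4.509 -2.195 -2.194
vertex 4.539 -1.835 -1.869
vertex 3.368 -2.775 -1.083
endloop
endfacet

endsolid


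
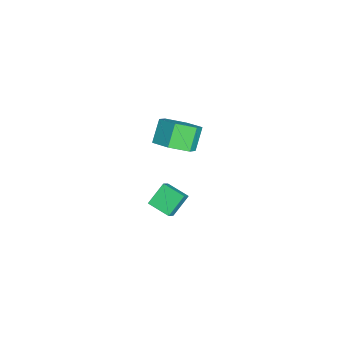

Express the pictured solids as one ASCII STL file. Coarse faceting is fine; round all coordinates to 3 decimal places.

solid 
facet normal 0.615 -0.254 -0.747
outer loop
vertex -2.93 1.291 1.183
vertex -3.608 1.546 0.538
vertex -2.962 2.2 0.847
endloop
endfacet
facet normal 0.789 0.237 0.567
outer loop
vertex -2.93 1.291 1.183
vertex -2.962 2.2 0.847
vertex -3.673 1.599 2.087
endloop
endfacet
facet normal 0.788 0.238 0.567
outer loop
vertex -3.673 1.599 2.087
vertex -2.962 2.2 0.847
vertex -3.705 2.508 1.75
endloop
endfacet
facet normal -0.614 0.255 0.747
outer loop
vertex -3.673 1.599 2.087
vertex -3.705 2.508 1.75
vertex -4.352 1.854 1.442
endloop
endfacet
facet normal 0.615 -0.254 -0.747
outer loop
vertex -2.962 2.2 0.847
vertex -3.608 1.546 0.538
vertex -3.64 2.455 0.202
endloop
endfacet
facet normal 0.366 0.931 -0.017
outer loop
vertex -2.962 2.2 0.847
vertex -3.64 2.455 0.202
vertex -3.705 2.508 1.75
endloop
endfacet
facet normal 0.366 0.931 -0.017
outer loop
vertex -3.705 2.508 1.75
vertex -3.64 2.455 0.202
vertex -4.383 2.763 1.106
endloop
endfacet
facet normal -0.614 0.255 0.747
outer loop
vertex -3.705 2.508 1.75
vertex -4.383 2.763 1.106
vertex -4.352 1.854 1.442
endloop
endfacet
facet normal 0.614 -0.255 -0.747
outer loop
vertex -3.64 2.455 0.202
vertex -3.608 1.546 0.538
vertex -4.287 1.801 -0.107
endloop
endfacet
facet normal -0.422 0.694 -0.584
outer loop
vertex -3.64 2.455 0.202
vertex -4.287 1.801 -0.107
vertex -4.383 2.763 1.106
endloop
endfacet
facet normal -0.422 0.694 -0.584
outer loop
vertex -4.383 2.763 1.106
vertex -4.287 1.801 -0.107
vertex -5.03 2.109 0.797
endloop
endfacet
facet normal -0.614 0.255 0.747
outer loop
vertex -4.383 2.763 1.106
vertex -5.03 2.109 0.797
vertex -4.352 1.854 1.442
endloop
endfacet
facet normal 0.614 -0.255 -0.747
outer loop
vertex -4.287 1.801 -0.107
vertex -3.608 1.546 0.538
vertex -4.255 0.892 0.23
endloop
endfacet
facet normal -0.789 -0.238 -0.567
outer loop
vertex -4.287 1.801 -0.107
vertex -4.255 0.892 0.23
vertex -5.03 2.109 0.797
endloop
endfacet
facet normal -0.788 -0.238 -0.568
outer loop
vertex -5.03 2.109 0.797
vertex -4.255 0.892 0.23
vertex -4.998 1.2 1.133
endloop
endfacet
facet normal -0.615 0.254 0.747
outer loop
vertex -5.03 2.109 0.797
vertex -4.998 1.2 1.133
vertex -4.352 1.854 1.442
endloop
endfacet
facet normal 0.614 -0.255 -0.747
outer loop
vertex -4.255 0.892 0.23
vertex -3.608 1.546 0.538
vertex -3.577 0.637 0.874
endloop
endfacet
facet normal -0.366 -0.931 0.017
outer loop
vertex -4.255 0.892 0.23
vertex -3.577 0.637 0.874
vertex -4.998 1.2 1.133
endloop
endfacet
facet normal -0.366 -0.931 0.016
outer loop
vertex -4.998 1.2 1.133
vertex -3.577 0.637 0.874
vertex -4.32 0.945 1.778
endloop
endfacet
facet normal -0.615 0.254 0.747
outer loop
vertex -4.998 1.2 1.133
vertex -4.32 0.945 1.778
vertex -4.352 1.854 1.442
endloop
endfacet
facet normal 0.614 -0.255 -0.747
outer loop
vertex -3.577 0.637 0.874
vertex -3.608 1.546 0.538
vertex -2.93 1.291 1.183
endloop
endfacet
facet normal 0.422 -0.694 0.584
outer loop
vertex -3.577 0.637 0.874
vertex -2.93 1.291 1.183
vertex -4.32 0.945 1.778
endloop
endfacet
facet normal 0.422 -0.694 0.584
outer loop
vertex -4.32 0.945 1.778
vertex -2.93 1.291 1.183
vertex -3.673 1.599 2.087
endloop
endfacet
facet normal -0.614 0.255 0.747
outer loop
vertex -4.32 0.945 1.778
vertex -3.673 1.599 2.087
vertex -4.352 1.854 1.442
endloop
endfacet
facet normal -0.548 -0.795 0.258
outer loop
vertex 0.728 1.059 2.507
vertex 0.176 1.248 1.917
vertex 1.285 0.441 1.787
endloop
endfacet
facet normal 0.666 -0.228 0.711
outer loop
vertex 1.844 1.252 1.523
vertex 0.728 1.059 2.507
vertex 1.285 0.441 1.787
endloop
endfacet
facet normal -0.548 -0.795 0.258
outer loop
vertex 1.285 0.441 1.787
vertex 0.176 1.248 1.917
vertex 0.733 0.63 1.197
endloop
endfacet
facet normal 0.507 -0.562 -0.654
outer loop
vertex 0.733 0.63 1.197
vertex 1.844 1.252 1.523
vertex 1.285 0.441 1.787
endloop
endfacet
facet normal -0.507 0.562 0.654
outer loop
vertex 0.728 1.059 2.507
vertex 0.735 2.059 1.653
vertex 0.176 1.248 1.917
endloop
endfacet
facet normal 0.666 -0.228 0.711
outer loop
vertex 1.287 1.87 2.243
vertex 0.728 1.059 2.507
vertex 1.844 1.252 1.523
endloop
endfacet
facet normal -0.507 0.562 0.654
outer loop
vertex 1.287 1.87 2.243
vertex 0.735 2.059 1.653
vertex 0.728 1.059 2.507
endloop
endfacet
facet normal -0.666 0.228 -0.711
outer loop
vertex 0.176 1.248 1.917
vertex 0.735 2.059 1.653
vertex 0.733 0.63 1.197
endloop
endfacet
facet normal 0.507 -0.562 -0.654
outer loop
vertex 1.292 1.441 0.933
vertex 1.844 1.252 1.523
vertex 0.733 0.63 1.197
endloop
endfacet
facet normal -0.666 0.228 -0.711
outer loop
vertex 0.733 0.63 1.197
vertex 0.735 2.059 1.653
vertex 1.292 1.441 0.933
endloop
endfacet
facet normal 0.548 0.795 -0.258
outer loop
vertex 1.292 1.441 0.933
vertex 1.287 1.87 2.243
vertex 1.844 1.252 1.523
endloop
endfacet
facet normal 0.548 0.795 -0.258
outer loop
vertex 0.735 2.059 1.653
vertex 1.287 1.87 2.243
vertex 1.292 1.441 0.933
endloop
endfacet

endsolid


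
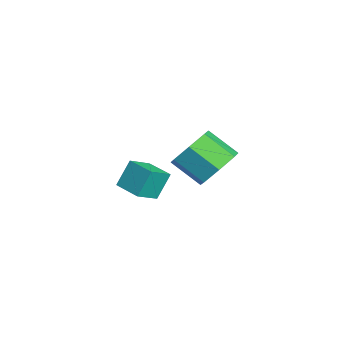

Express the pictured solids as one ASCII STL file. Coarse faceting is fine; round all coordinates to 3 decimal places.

solid 
facet normal 0.448 0.669 -0.594
outer loop
vertex 5.001 3.034 0.215
vertex 4.121 3.185 -0.279
vertex 4.482 3.672 0.542
endloop
endfacet
facet normal 0.675 0.182 0.715
outer loop
vertex 5.001 3.034 0.215
vertex 4.482 3.672 0.542
vertex 4.339 2.044 1.092
endloop
endfacet
facet normal 0.675 0.182 0.715
outer loop
vertex 4.339 2.044 1.092
vertex 4.482 3.672 0.542
vertex 3.819 2.681 1.42
endloop
endfacet
facet normal -0.447 -0.670 0.593
outer loop
vertex 4.339 2.044 1.092
vertex 3.819 2.681 1.42
vertex 3.459 2.195 0.599
endloop
endfacet
facet normal 0.448 0.669 -0.594
outer loop
vertex 4.482 3.672 0.542
vertex 4.121 3.185 -0.279
vertex 3.691 3.943 0.251
endloop
endfacet
facet normal -0.038 0.677 0.735
outer loop
vertex 4.482 3.672 0.542
vertex 3.691 3.943 0.251
vertex 3.819 2.681 1.42
endloop
endfacet
facet normal -0.038 0.677 0.735
outer loop
vertex 3.819 2.681 1.42
vertex 3.691 3.943 0.251
vertex 3.028 2.953 1.129
endloop
endfacet
facet normal -0.448 -0.669 0.593
outer loop
vertex 3.819 2.681 1.42
vertex 3.028 2.953 1.129
vertex 3.459 2.195 0.599
endloop
endfacet
facet normal 0.448 0.669 -0.593
outer loop
vertex 3.691 3.943 0.251
vertex 4.121 3.185 -0.279
vertex 3.224 3.644 -0.439
endloop
endfacet
facet normal -0.722 0.662 0.202
outer loop
vertex 3.691 3.943 0.251
vertex 3.224 3.644 -0.439
vertex 3.028 2.953 1.129
endloop
endfacet
facet normal -0.723 0.661 0.201
outer loop
vertex 3.028 2.953 1.129
vertex 3.224 3.644 -0.439
vertex 2.562 2.653 0.439
endloop
endfacet
facet normal -0.448 -0.669 0.593
outer loop
vertex 3.028 2.953 1.129
vertex 2.562 2.653 0.439
vertex 3.459 2.195 0.599
endloop
endfacet
facet normal 0.448 0.669 -0.593
outer loop
vertex 3.224 3.644 -0.439
vertex 4.121 3.185 -0.279
vertex 3.433 2.999 -1.008
endloop
endfacet
facet normal -0.863 0.147 -0.484
outer loop
vertex 3.224 3.644 -0.439
vertex 3.433 2.999 -1.008
vertex 2.562 2.653 0.439
endloop
endfacet
facet normal -0.863 0.148 -0.484
outer loop
vertex 2.562 2.653 0.439
vertex 3.433 2.999 -1.008
vertex 2.771 2.009 -0.13
endloop
endfacet
facet normal -0.448 -0.669 0.593
outer loop
vertex 2.562 2.653 0.439
vertex 2.771 2.009 -0.13
vertex 3.459 2.195 0.599
endloop
endfacet
facet normal 0.447 0.670 -0.593
outer loop
vertex 3.433 2.999 -1.008
vertex 4.121 3.185 -0.279
vertex 4.16 2.495 -1.029
endloop
endfacet
facet normal -0.354 -0.477 -0.805
outer loop
vertex 3.433 2.999 -1.008
vertex 4.16 2.495 -1.029
vertex 2.771 2.009 -0.13
endloop
endfacet
facet normal -0.354 -0.476 -0.805
outer loop
vertex 2.771 2.009 -0.13
vertex 4.16 2.495 -1.029
vertex 3.498 1.504 -0.151
endloop
endfacet
facet normal -0.448 -0.669 0.593
outer loop
vertex 2.771 2.009 -0.13
vertex 3.498 1.504 -0.151
vertex 3.459 2.195 0.599
endloop
endfacet
facet normal 0.448 0.669 -0.592
outer loop
vertex 4.16 2.495 -1.029
vertex 4.121 3.185 -0.279
vertex 4.858 2.51 -0.484
endloop
endfacet
facet normal 0.422 -0.743 -0.520
outer loop
vertex 4.16 2.495 -1.029
vertex 4.858 2.51 -0.484
vertex 3.498 1.504 -0.151
endloop
endfacet
facet normal 0.423 -0.743 -0.519
outer loop
vertex 3.498 1.504 -0.151
vertex 4.858 2.51 -0.484
vertex 4.195 1.52 0.394
endloop
endfacet
facet normal -0.448 -0.669 0.593
outer loop
vertex 3.498 1.504 -0.151
vertex 4.195 1.52 0.394
vertex 3.459 2.195 0.599
endloop
endfacet
facet normal 0.448 0.669 -0.593
outer loop
vertex 4.858 2.51 -0.484
vertex 4.121 3.185 -0.279
vertex 5.001 3.034 0.215
endloop
endfacet
facet normal 0.879 -0.450 0.157
outer loop
vertex 4.858 2.51 -0.484
vertex 5.001 3.034 0.215
vertex 4.195 1.52 0.394
endloop
endfacet
facet normal 0.879 -0.450 0.156
outer loop
vertex 4.195 1.52 0.394
vertex 5.001 3.034 0.215
vertex 4.339 2.044 1.092
endloop
endfacet
facet normal -0.448 -0.668 0.594
outer loop
vertex 4.195 1.52 0.394
vertex 4.339 2.044 1.092
vertex 3.459 2.195 0.599
endloop
endfacet
facet normal -0.510 0.707 -0.490
outer loop
vertex -1.246 1.317 -2.973
vertex -0.219 2.008 -3.046
vertex -0.943 0.746 -4.113
endloop
endfacet
facet normal -0.828 -0.557 0.059
outer loop
vertex -0.341 -0.088 -3.534
vertex -1.246 1.317 -2.973
vertex -0.943 0.746 -4.113
endloop
endfacet
facet normal -0.510 0.707 -0.490
outer loop
vertex -0.943 0.746 -4.113
vertex -0.219 2.008 -3.046
vertex 0.084 1.437 -4.185
endloop
endfacet
facet normal 0.232 -0.436 -0.869
outer loop
vertex 0.084 1.437 -4.185
vertex -0.341 -0.088 -3.534
vertex -0.943 0.746 -4.113
endloop
endfacet
facet normal -0.232 0.436 0.869
outer loop
vertex -1.246 1.317 -2.973
vertex 0.383 1.174 -2.467
vertex -0.219 2.008 -3.046
endloop
endfacet
facet normal -0.828 -0.557 0.059
outer loop
vertex -0.644 0.483 -2.395
vertex -1.246 1.317 -2.973
vertex -0.341 -0.088 -3.534
endloop
endfacet
facet normal -0.232 0.435 0.870
outer loop
vertex -0.644 0.483 -2.395
vertex 0.383 1.174 -2.467
vertex -1.246 1.317 -2.973
endloop
endfacet
facet normal 0.828 0.557 -0.059
outer loop
vertex -0.219 2.008 -3.046
vertex 0.383 1.174 -2.467
vertex 0.084 1.437 -4.185
endloop
endfacet
facet normal 0.231 -0.436 -0.870
outer loop
vertex 0.686 0.603 -3.607
vertex -0.341 -0.088 -3.534
vertex 0.084 1.437 -4.185
endloop
endfacet
facet normal 0.828 0.557 -0.059
outer loop
vertex 0.084 1.437 -4.185
vertex 0.383 1.174 -2.467
vertex 0.686 0.603 -3.607
endloop
endfacet
facet normal 0.510 -0.707 0.490
outer loop
vertex 0.686 0.603 -3.607
vertex -0.644 0.483 -2.395
vertex -0.341 -0.088 -3.534
endloop
endfacet
facet normal 0.510 -0.707 0.490
outer loop
vertex 0.383 1.174 -2.467
vertex -0.644 0.483 -2.395
vertex 0.686 0.603 -3.607
endloop
endfacet

endsolid


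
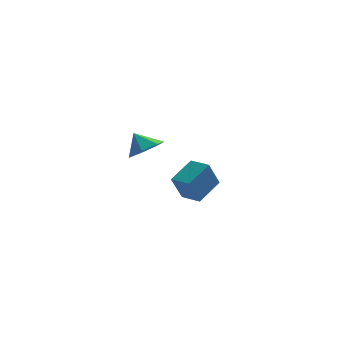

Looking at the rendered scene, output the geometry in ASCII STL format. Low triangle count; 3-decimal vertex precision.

solid 
facet normal 0.498 -0.397 -0.771
outer loop
vertex -2.106 -3.139 1.473
vertex -2.653 -4.073 1.601
vertex -2.915 -3.211 0.987
endloop
endfacet
facet normal -0.189 0.967 0.172
outer loop
vertex -2.106 -3.139 1.473
vertex -2.915 -3.211 0.987
vertex -3.287 -3.567 2.579
endloop
endfacet
facet normal 0.499 -0.397 -0.770
outer loop
vertex -2.915 -3.211 0.987
vertex -2.653 -4.073 1.601
vertex -3.526 -3.932 0.963
endloop
endfacet
facet normal -0.762 0.647 -0.033
outer loop
vertex -2.915 -3.211 0.987
vertex -3.526 -3.932 0.963
vertex -3.287 -3.567 2.579
endloop
endfacet
facet normal 0.498 -0.398 -0.770
outer loop
vertex -3.526 -3.932 0.963
vertex -2.653 -4.073 1.601
vertex -3.481 -4.759 1.42
endloop
endfacet
facet normal -0.990 0.024 0.141
outer loop
vertex -3.526 -3.932 0.963
vertex -3.481 -4.759 1.42
vertex -3.287 -3.567 2.579
endloop
endfacet
facet normal 0.498 -0.398 -0.770
outer loop
vertex -3.481 -4.759 1.42
vertex -2.653 -4.073 1.601
vertex -2.812 -5.069 2.013
endloop
endfacet
facet normal -0.702 -0.435 0.564
outer loop
vertex -3.481 -4.759 1.42
vertex -2.812 -5.069 2.013
vertex -3.287 -3.567 2.579
endloop
endfacet
facet normal 0.498 -0.398 -0.770
outer loop
vertex -2.812 -5.069 2.013
vertex -2.653 -4.073 1.601
vertex -2.024 -4.629 2.295
endloop
endfacet
facet normal -0.115 -0.382 0.917
outer loop
vertex -2.812 -5.069 2.013
vertex -2.024 -4.629 2.295
vertex -3.287 -3.567 2.579
endloop
endfacet
facet normal 0.499 -0.397 -0.770
outer loop
vertex -2.024 -4.629 2.295
vertex -2.653 -4.073 1.601
vertex -1.71 -3.77 2.055
endloop
endfacet
facet normal 0.328 0.141 0.934
outer loop
vertex -2.024 -4.629 2.295
vertex -1.71 -3.77 2.055
vertex -3.287 -3.567 2.579
endloop
endfacet
facet normal 0.499 -0.398 -0.770
outer loop
vertex -1.71 -3.77 2.055
vertex -2.653 -4.073 1.601
vertex -2.106 -3.139 1.473
endloop
endfacet
facet normal 0.296 0.741 0.603
outer loop
vertex -1.71 -3.77 2.055
vertex -2.106 -3.139 1.473
vertex -3.287 -3.567 2.579
endloop
endfacet
facet normal -0.566 -0.701 -0.434
outer loop
vertex -0.48 1.196 -3.499
vertex -1.478 2.056 -3.586
vertex 0.125 1.731 -5.152
endloop
endfacet
facet normal 0.756 -0.651 0.066
outer loop
vertex 1.218 3.084 -4.314
vertex -0.48 1.196 -3.499
vertex 0.125 1.731 -5.152
endloop
endfacet
facet normal -0.566 -0.700 -0.434
outer loop
vertex 0.125 1.731 -5.152
vertex -1.478 2.056 -3.586
vertex -0.873 2.592 -5.239
endloop
endfacet
facet normal 0.329 0.291 -0.898
outer loop
vertex -0.873 2.592 -5.239
vertex 1.218 3.084 -4.314
vertex 0.125 1.731 -5.152
endloop
endfacet
facet normal -0.329 -0.291 0.898
outer loop
vertex -0.48 1.196 -3.499
vertex -0.385 3.409 -2.748
vertex -1.478 2.056 -3.586
endloop
endfacet
facet normal 0.756 -0.652 0.065
outer loop
vertex 0.613 2.548 -2.661
vertex -0.48 1.196 -3.499
vertex 1.218 3.084 -4.314
endloop
endfacet
facet normal -0.329 -0.291 0.898
outer loop
vertex 0.613 2.548 -2.661
vertex -0.385 3.409 -2.748
vertex -0.48 1.196 -3.499
endloop
endfacet
facet normal -0.756 0.651 -0.066
outer loop
vertex -1.478 2.056 -3.586
vertex -0.385 3.409 -2.748
vertex -0.873 2.592 -5.239
endloop
endfacet
facet normal 0.329 0.291 -0.898
outer loop
vertex 0.22 3.944 -4.401
vertex 1.218 3.084 -4.314
vertex -0.873 2.592 -5.239
endloop
endfacet
facet normal -0.756 0.652 -0.066
outer loop
vertex -0.873 2.592 -5.239
vertex -0.385 3.409 -2.748
vertex 0.22 3.944 -4.401
endloop
endfacet
facet normal 0.566 0.701 0.434
outer loop
vertex 0.22 3.944 -4.401
vertex 0.613 2.548 -2.661
vertex 1.218 3.084 -4.314
endloop
endfacet
facet normal 0.566 0.700 0.434
outer loop
vertex -0.385 3.409 -2.748
vertex 0.613 2.548 -2.661
vertex 0.22 3.944 -4.401
endloop
endfacet

endsolid


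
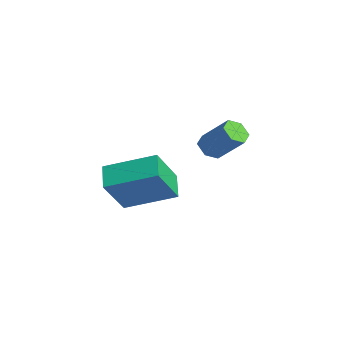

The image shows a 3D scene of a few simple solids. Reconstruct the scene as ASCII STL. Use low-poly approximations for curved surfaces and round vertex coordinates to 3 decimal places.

solid 
facet normal -0.561 -0.424 -0.711
outer loop
vertex -3.319 -0.959 0.83
vertex -3.711 -0.618 0.936
vertex -3.344 -0.496 0.574
endloop
endfacet
facet normal 0.827 -0.237 -0.510
outer loop
vertex -3.319 -0.959 0.83
vertex -3.344 -0.496 0.574
vertex -2.557 -0.383 1.798
endloop
endfacet
facet normal 0.827 -0.237 -0.510
outer loop
vertex -2.557 -0.383 1.798
vertex -3.344 -0.496 0.574
vertex -2.582 0.08 1.542
endloop
endfacet
facet normal 0.561 0.424 0.711
outer loop
vertex -2.557 -0.383 1.798
vertex -2.582 0.08 1.542
vertex -2.949 -0.042 1.904
endloop
endfacet
facet normal -0.561 -0.424 -0.711
outer loop
vertex -3.344 -0.496 0.574
vertex -3.711 -0.618 0.936
vertex -3.736 -0.155 0.68
endloop
endfacet
facet normal 0.373 0.638 -0.673
outer loop
vertex -3.344 -0.496 0.574
vertex -3.736 -0.155 0.68
vertex -2.582 0.08 1.542
endloop
endfacet
facet normal 0.373 0.638 -0.674
outer loop
vertex -2.582 0.08 1.542
vertex -3.736 -0.155 0.68
vertex -2.973 0.421 1.648
endloop
endfacet
facet normal 0.561 0.423 0.712
outer loop
vertex -2.582 0.08 1.542
vertex -2.973 0.421 1.648
vertex -2.949 -0.042 1.904
endloop
endfacet
facet normal -0.561 -0.424 -0.711
outer loop
vertex -3.736 -0.155 0.68
vertex -3.711 -0.618 0.936
vertex -4.103 -0.277 1.042
endloop
endfacet
facet normal -0.453 0.876 -0.164
outer loop
vertex -3.736 -0.155 0.68
vertex -4.103 -0.277 1.042
vertex -2.973 0.421 1.648
endloop
endfacet
facet normal -0.453 0.876 -0.165
outer loop
vertex -2.973 0.421 1.648
vertex -4.103 -0.277 1.042
vertex -3.341 0.299 2.01
endloop
endfacet
facet normal 0.560 0.423 0.712
outer loop
vertex -2.973 0.421 1.648
vertex -3.341 0.299 2.01
vertex -2.949 -0.042 1.904
endloop
endfacet
facet normal -0.561 -0.424 -0.711
outer loop
vertex -4.103 -0.277 1.042
vertex -3.711 -0.618 0.936
vertex -4.078 -0.74 1.298
endloop
endfacet
facet normal -0.827 0.237 0.510
outer loop
vertex -4.103 -0.277 1.042
vertex -4.078 -0.74 1.298
vertex -3.341 0.299 2.01
endloop
endfacet
facet normal -0.827 0.237 0.510
outer loop
vertex -3.341 0.299 2.01
vertex -4.078 -0.74 1.298
vertex -3.316 -0.164 2.266
endloop
endfacet
facet normal 0.561 0.424 0.711
outer loop
vertex -3.341 0.299 2.01
vertex -3.316 -0.164 2.266
vertex -2.949 -0.042 1.904
endloop
endfacet
facet normal -0.561 -0.423 -0.712
outer loop
vertex -4.078 -0.74 1.298
vertex -3.711 -0.618 0.936
vertex -3.687 -1.081 1.192
endloop
endfacet
facet normal -0.374 -0.638 0.674
outer loop
vertex -4.078 -0.74 1.298
vertex -3.687 -1.081 1.192
vertex -3.316 -0.164 2.266
endloop
endfacet
facet normal -0.373 -0.638 0.674
outer loop
vertex -3.316 -0.164 2.266
vertex -3.687 -1.081 1.192
vertex -2.924 -0.505 2.16
endloop
endfacet
facet normal 0.561 0.424 0.711
outer loop
vertex -3.316 -0.164 2.266
vertex -2.924 -0.505 2.16
vertex -2.949 -0.042 1.904
endloop
endfacet
facet normal -0.560 -0.423 -0.712
outer loop
vertex -3.687 -1.081 1.192
vertex -3.711 -0.618 0.936
vertex -3.319 -0.959 0.83
endloop
endfacet
facet normal 0.453 -0.876 0.165
outer loop
vertex -3.687 -1.081 1.192
vertex -3.319 -0.959 0.83
vertex -2.924 -0.505 2.16
endloop
endfacet
facet normal 0.453 -0.876 0.164
outer loop
vertex -2.924 -0.505 2.16
vertex -3.319 -0.959 0.83
vertex -2.557 -0.383 1.798
endloop
endfacet
facet normal 0.561 0.424 0.711
outer loop
vertex -2.924 -0.505 2.16
vertex -2.557 -0.383 1.798
vertex -2.949 -0.042 1.904
endloop
endfacet
facet normal -0.840 0.285 0.462
outer loop
vertex -2.96 -4.546 1.208
vertex -2.108 -3.07 1.847
vertex -3.407 -3.713 -0.119
endloop
endfacet
facet normal -0.469 -0.811 -0.351
outer loop
vertex -2.592 -3.99 -0.567
vertex -2.96 -4.546 1.208
vertex -3.407 -3.713 -0.119
endloop
endfacet
facet normal -0.840 0.285 0.462
outer loop
vertex -3.407 -3.713 -0.119
vertex -2.108 -3.07 1.847
vertex -2.555 -2.237 0.52
endloop
endfacet
facet normal -0.274 0.511 -0.815
outer loop
vertex -2.555 -2.237 0.52
vertex -2.592 -3.99 -0.567
vertex -3.407 -3.713 -0.119
endloop
endfacet
facet normal 0.274 -0.511 0.815
outer loop
vertex -2.96 -4.546 1.208
vertex -1.293 -3.347 1.399
vertex -2.108 -3.07 1.847
endloop
endfacet
facet normal -0.469 -0.811 -0.351
outer loop
vertex -2.145 -4.823 0.76
vertex -2.96 -4.546 1.208
vertex -2.592 -3.99 -0.567
endloop
endfacet
facet normal 0.274 -0.511 0.815
outer loop
vertex -2.145 -4.823 0.76
vertex -1.293 -3.347 1.399
vertex -2.96 -4.546 1.208
endloop
endfacet
facet normal 0.469 0.811 0.351
outer loop
vertex -2.108 -3.07 1.847
vertex -1.293 -3.347 1.399
vertex -2.555 -2.237 0.52
endloop
endfacet
facet normal -0.274 0.511 -0.815
outer loop
vertex -1.74 -2.514 0.072
vertex -2.592 -3.99 -0.567
vertex -2.555 -2.237 0.52
endloop
endfacet
facet normal 0.469 0.811 0.351
outer loop
vertex -2.555 -2.237 0.52
vertex -1.293 -3.347 1.399
vertex -1.74 -2.514 0.072
endloop
endfacet
facet normal 0.840 -0.285 -0.462
outer loop
vertex -1.74 -2.514 0.072
vertex -2.145 -4.823 0.76
vertex -2.592 -3.99 -0.567
endloop
endfacet
facet normal 0.840 -0.285 -0.462
outer loop
vertex -1.293 -3.347 1.399
vertex -2.145 -4.823 0.76
vertex -1.74 -2.514 0.072
endloop
endfacet

endsolid


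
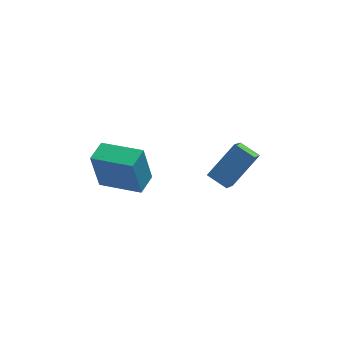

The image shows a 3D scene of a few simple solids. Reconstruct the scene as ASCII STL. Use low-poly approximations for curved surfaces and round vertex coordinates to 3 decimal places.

solid 
facet normal -0.840 0.522 -0.147
outer loop
vertex -3.828 -1.268 -2.423
vertex -3.29 -0.373 -2.316
vertex -3.488 -1.249 -4.292
endloop
endfacet
facet normal -0.512 -0.853 -0.102
outer loop
vertex -1.85 -2.267 -4.004
vertex -3.828 -1.268 -2.423
vertex -3.488 -1.249 -4.292
endloop
endfacet
facet normal -0.840 0.522 -0.147
outer loop
vertex -3.488 -1.249 -4.292
vertex -3.29 -0.373 -2.316
vertex -2.95 -0.354 -4.185
endloop
endfacet
facet normal 0.179 0.010 -0.984
outer loop
vertex -2.95 -0.354 -4.185
vertex -1.85 -2.267 -4.004
vertex -3.488 -1.249 -4.292
endloop
endfacet
facet normal -0.179 -0.010 0.984
outer loop
vertex -3.828 -1.268 -2.423
vertex -1.652 -1.391 -2.028
vertex -3.29 -0.373 -2.316
endloop
endfacet
facet normal -0.512 -0.853 -0.102
outer loop
vertex -2.19 -2.286 -2.135
vertex -3.828 -1.268 -2.423
vertex -1.85 -2.267 -4.004
endloop
endfacet
facet normal -0.179 -0.010 0.984
outer loop
vertex -2.19 -2.286 -2.135
vertex -1.652 -1.391 -2.028
vertex -3.828 -1.268 -2.423
endloop
endfacet
facet normal 0.512 0.853 0.102
outer loop
vertex -3.29 -0.373 -2.316
vertex -1.652 -1.391 -2.028
vertex -2.95 -0.354 -4.185
endloop
endfacet
facet normal 0.179 0.010 -0.984
outer loop
vertex -1.312 -1.372 -3.897
vertex -1.85 -2.267 -4.004
vertex -2.95 -0.354 -4.185
endloop
endfacet
facet normal 0.512 0.853 0.102
outer loop
vertex -2.95 -0.354 -4.185
vertex -1.652 -1.391 -2.028
vertex -1.312 -1.372 -3.897
endloop
endfacet
facet normal 0.840 -0.522 0.147
outer loop
vertex -1.312 -1.372 -3.897
vertex -2.19 -2.286 -2.135
vertex -1.85 -2.267 -4.004
endloop
endfacet
facet normal 0.840 -0.522 0.147
outer loop
vertex -1.652 -1.391 -2.028
vertex -2.19 -2.286 -2.135
vertex -1.312 -1.372 -3.897
endloop
endfacet
facet normal -0.714 0.598 0.365
outer loop
vertex 1.814 -3.09 -0.384
vertex 2.25 -1.897 -1.484
vertex 0.624 -3.772 -1.595
endloop
endfacet
facet normal -0.259 -0.710 0.655
outer loop
vertex 1.33 -4.363 -1.956
vertex 1.814 -3.09 -0.384
vertex 0.624 -3.772 -1.595
endloop
endfacet
facet normal -0.714 0.597 0.366
outer loop
vertex 0.624 -3.772 -1.595
vertex 2.25 -1.897 -1.484
vertex 1.059 -2.579 -2.695
endloop
endfacet
facet normal -0.650 -0.373 -0.662
outer loop
vertex 1.059 -2.579 -2.695
vertex 1.33 -4.363 -1.956
vertex 0.624 -3.772 -1.595
endloop
endfacet
facet normal 0.650 0.373 0.662
outer loop
vertex 1.814 -3.09 -0.384
vertex 2.956 -2.488 -1.845
vertex 2.25 -1.897 -1.484
endloop
endfacet
facet normal -0.259 -0.710 0.655
outer loop
vertex 2.521 -3.681 -0.745
vertex 1.814 -3.09 -0.384
vertex 1.33 -4.363 -1.956
endloop
endfacet
facet normal 0.650 0.373 0.662
outer loop
vertex 2.521 -3.681 -0.745
vertex 2.956 -2.488 -1.845
vertex 1.814 -3.09 -0.384
endloop
endfacet
facet normal 0.259 0.710 -0.655
outer loop
vertex 2.25 -1.897 -1.484
vertex 2.956 -2.488 -1.845
vertex 1.059 -2.579 -2.695
endloop
endfacet
facet normal -0.650 -0.373 -0.662
outer loop
vertex 1.766 -3.17 -3.056
vertex 1.33 -4.363 -1.956
vertex 1.059 -2.579 -2.695
endloop
endfacet
facet normal 0.259 0.710 -0.655
outer loop
vertex 1.059 -2.579 -2.695
vertex 2.956 -2.488 -1.845
vertex 1.766 -3.17 -3.056
endloop
endfacet
facet normal 0.714 -0.598 -0.365
outer loop
vertex 1.766 -3.17 -3.056
vertex 2.521 -3.681 -0.745
vertex 1.33 -4.363 -1.956
endloop
endfacet
facet normal 0.714 -0.597 -0.365
outer loop
vertex 2.956 -2.488 -1.845
vertex 2.521 -3.681 -0.745
vertex 1.766 -3.17 -3.056
endloop
endfacet

endsolid


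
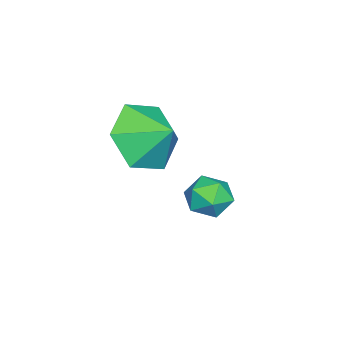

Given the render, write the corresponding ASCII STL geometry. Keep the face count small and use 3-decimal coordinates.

solid 
facet normal -0.914 -0.198 0.353
outer loop
vertex -2.053 1.425 1.287
vertex -2.071 0.85 0.918
vertex -1.823 0.839 1.554
endloop
endfacet
facet normal -0.531 0.170 0.830
outer loop
vertex -2.053 1.425 1.287
vertex -1.823 0.839 1.554
vertex -1.477 1.42 1.656
endloop
endfacet
facet normal -0.330 0.784 0.526
outer loop
vertex -2.053 1.425 1.287
vertex -1.477 1.42 1.656
vertex -1.512 1.79 1.082
endloop
endfacet
facet normal -0.590 0.795 -0.140
outer loop
vertex -2.053 1.425 1.287
vertex -1.512 1.79 1.082
vertex -1.88 1.437 0.626
endloop
endfacet
facet normal -0.951 0.187 -0.246
outer loop
vertex -2.053 1.425 1.287
vertex -1.88 1.437 0.626
vertex -2.071 0.85 0.918
endloop
endfacet
facet normal 0.058 -0.206 0.977
outer loop
vertex -1.477 1.42 1.656
vertex -1.823 0.839 1.554
vertex -1.14 0.843 1.514
endloop
endfacet
facet normal -0.563 -0.800 0.206
outer loop
vertex -1.823 0.839 1.554
vertex -2.071 0.85 0.918
vertex -1.508 0.49 1.058
endloop
endfacet
facet normal -0.623 -0.176 -0.762
outer loop
vertex -2.071 0.85 0.918
vertex -1.88 1.437 0.626
vertex -1.543 0.86 0.484
endloop
endfacet
facet normal -0.039 0.805 -0.592
outer loop
vertex -1.88 1.437 0.626
vertex -1.512 1.79 1.082
vertex -1.197 1.441 0.586
endloop
endfacet
facet normal 0.383 0.787 0.484
outer loop
vertex -1.512 1.79 1.082
vertex -1.477 1.42 1.656
vertex -0.949 1.43 1.222
endloop
endfacet
facet normal 0.590 -0.795 0.140
outer loop
vertex -0.967 0.855 0.853
vertex -1.14 0.843 1.514
vertex -1.508 0.49 1.058
endloop
endfacet
facet normal 0.330 -0.784 -0.526
outer loop
vertex -0.967 0.855 0.853
vertex -1.508 0.49 1.058
vertex -1.543 0.86 0.484
endloop
endfacet
facet normal 0.531 -0.170 -0.830
outer loop
vertex -0.967 0.855 0.853
vertex -1.543 0.86 0.484
vertex -1.197 1.441 0.586
endloop
endfacet
facet normal 0.914 0.198 -0.353
outer loop
vertex -0.967 0.855 0.853
vertex -1.197 1.441 0.586
vertex -0.949 1.43 1.222
endloop
endfacet
facet normal 0.951 -0.187 0.246
outer loop
vertex -0.967 0.855 0.853
vertex -0.949 1.43 1.222
vertex -1.14 0.843 1.514
endloop
endfacet
facet normal 0.039 -0.805 0.592
outer loop
vertex -1.508 0.49 1.058
vertex -1.14 0.843 1.514
vertex -1.823 0.839 1.554
endloop
endfacet
facet normal -0.383 -0.787 -0.484
outer loop
vertex -1.543 0.86 0.484
vertex -1.508 0.49 1.058
vertex -2.071 0.85 0.918
endloop
endfacet
facet normal -0.058 0.206 -0.977
outer loop
vertex -1.197 1.441 0.586
vertex -1.543 0.86 0.484
vertex -1.88 1.437 0.626
endloop
endfacet
facet normal 0.563 0.800 -0.206
outer loop
vertex -0.949 1.43 1.222
vertex -1.197 1.441 0.586
vertex -1.512 1.79 1.082
endloop
endfacet
facet normal 0.623 0.176 0.762
outer loop
vertex -1.14 0.843 1.514
vertex -0.949 1.43 1.222
vertex -1.477 1.42 1.656
endloop
endfacet
facet normal -0.242 -0.798 -0.552
outer loop
vertex 0.29 -0.692 4.044
vertex -0.503 -0.137 3.589
vertex 0.473 -0.131 3.152
endloop
endfacet
facet normal 0.869 0.318 0.378
outer loop
vertex 0.29 -0.692 4.044
vertex 0.473 -0.131 3.152
vertex -0.257 0.677 4.151
endloop
endfacet
facet normal -0.242 -0.798 -0.551
outer loop
vertex 0.473 -0.131 3.152
vertex -0.503 -0.137 3.589
vertex -0.319 0.424 2.696
endloop
endfacet
facet normal 0.626 0.763 -0.159
outer loop
vertex 0.473 -0.131 3.152
vertex -0.319 0.424 2.696
vertex -0.257 0.677 4.151
endloop
endfacet
facet normal -0.242 -0.798 -0.551
outer loop
vertex -0.319 0.424 2.696
vertex -0.503 -0.137 3.589
vertex -1.296 0.418 3.133
endloop
endfacet
facet normal -0.081 0.983 -0.167
outer loop
vertex -0.319 0.424 2.696
vertex -1.296 0.418 3.133
vertex -0.257 0.677 4.151
endloop
endfacet
facet normal -0.241 -0.798 -0.552
outer loop
vertex -1.296 0.418 3.133
vertex -0.503 -0.137 3.589
vertex -1.48 -0.143 4.025
endloop
endfacet
facet normal -0.544 0.756 0.363
outer loop
vertex -1.296 0.418 3.133
vertex -1.48 -0.143 4.025
vertex -0.257 0.677 4.151
endloop
endfacet
facet normal -0.241 -0.798 -0.552
outer loop
vertex -1.48 -0.143 4.025
vertex -0.503 -0.137 3.589
vertex -0.687 -0.698 4.481
endloop
endfacet
facet normal -0.301 0.311 0.902
outer loop
vertex -1.48 -0.143 4.025
vertex -0.687 -0.698 4.481
vertex -0.257 0.677 4.151
endloop
endfacet
facet normal -0.242 -0.798 -0.552
outer loop
vertex -0.687 -0.698 4.481
vertex -0.503 -0.137 3.589
vertex 0.29 -0.692 4.044
endloop
endfacet
facet normal 0.406 0.091 0.909
outer loop
vertex -0.687 -0.698 4.481
vertex 0.29 -0.692 4.044
vertex -0.257 0.677 4.151
endloop
endfacet

endsolid


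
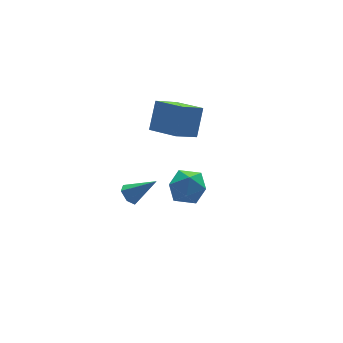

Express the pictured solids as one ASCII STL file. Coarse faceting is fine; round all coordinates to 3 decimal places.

solid 
facet normal -0.685 0.374 -0.626
outer loop
vertex 2.209 4.89 -4.57
vertex 1.782 4.31 -4.449
vertex 1.721 4.903 -4.028
endloop
endfacet
facet normal 0.484 0.770 0.417
outer loop
vertex 2.209 4.89 -4.57
vertex 1.721 4.903 -4.028
vertex 3.138 3.57 -3.211
endloop
endfacet
facet normal -0.686 0.373 -0.625
outer loop
vertex 1.721 4.903 -4.028
vertex 1.782 4.31 -4.449
vertex 1.294 4.323 -3.906
endloop
endfacet
facet normal -0.205 0.344 0.916
outer loop
vertex 1.721 4.903 -4.028
vertex 1.294 4.323 -3.906
vertex 3.138 3.57 -3.211
endloop
endfacet
facet normal -0.685 0.374 -0.625
outer loop
vertex 1.294 4.323 -3.906
vertex 1.782 4.31 -4.449
vertex 1.355 3.73 -4.328
endloop
endfacet
facet normal -0.481 -0.541 0.690
outer loop
vertex 1.294 4.323 -3.906
vertex 1.355 3.73 -4.328
vertex 3.138 3.57 -3.211
endloop
endfacet
facet normal -0.685 0.374 -0.626
outer loop
vertex 1.355 3.73 -4.328
vertex 1.782 4.31 -4.449
vertex 1.843 3.717 -4.87
endloop
endfacet
facet normal -0.067 -0.997 -0.036
outer loop
vertex 1.355 3.73 -4.328
vertex 1.843 3.717 -4.87
vertex 3.138 3.57 -3.211
endloop
endfacet
facet normal -0.686 0.373 -0.625
outer loop
vertex 1.843 3.717 -4.87
vertex 1.782 4.31 -4.449
vertex 2.27 4.297 -4.992
endloop
endfacet
facet normal 0.622 -0.571 -0.536
outer loop
vertex 1.843 3.717 -4.87
vertex 2.27 4.297 -4.992
vertex 3.138 3.57 -3.211
endloop
endfacet
facet normal -0.685 0.374 -0.625
outer loop
vertex 2.27 4.297 -4.992
vertex 1.782 4.31 -4.449
vertex 2.209 4.89 -4.57
endloop
endfacet
facet normal 0.898 0.313 -0.310
outer loop
vertex 2.27 4.297 -4.992
vertex 2.209 4.89 -4.57
vertex 3.138 3.57 -3.211
endloop
endfacet
facet normal -0.416 -0.405 -0.814
outer loop
vertex 3.13 1.277 2.527
vertex 2.467 3.09 1.965
vertex 4.553 1.533 1.672
endloop
endfacet
facet normal 0.330 -0.902 0.279
outer loop
vertex 5.353 2.31 3.235
vertex 3.13 1.277 2.527
vertex 4.553 1.533 1.672
endloop
endfacet
facet normal -0.417 -0.405 -0.814
outer loop
vertex 4.553 1.533 1.672
vertex 2.467 3.09 1.965
vertex 3.89 3.345 1.11
endloop
endfacet
facet normal 0.847 0.152 -0.509
outer loop
vertex 3.89 3.345 1.11
vertex 5.353 2.31 3.235
vertex 4.553 1.533 1.672
endloop
endfacet
facet normal -0.847 -0.152 0.509
outer loop
vertex 3.13 1.277 2.527
vertex 3.267 3.867 3.528
vertex 2.467 3.09 1.965
endloop
endfacet
facet normal 0.330 -0.902 0.280
outer loop
vertex 3.93 2.055 4.09
vertex 3.13 1.277 2.527
vertex 5.353 2.31 3.235
endloop
endfacet
facet normal -0.847 -0.152 0.509
outer loop
vertex 3.93 2.055 4.09
vertex 3.267 3.867 3.528
vertex 3.13 1.277 2.527
endloop
endfacet
facet normal -0.330 0.902 -0.280
outer loop
vertex 2.467 3.09 1.965
vertex 3.267 3.867 3.528
vertex 3.89 3.345 1.11
endloop
endfacet
facet normal 0.847 0.152 -0.509
outer loop
vertex 4.69 4.123 2.673
vertex 5.353 2.31 3.235
vertex 3.89 3.345 1.11
endloop
endfacet
facet normal -0.330 0.902 -0.280
outer loop
vertex 3.89 3.345 1.11
vertex 3.267 3.867 3.528
vertex 4.69 4.123 2.673
endloop
endfacet
facet normal 0.417 0.405 0.814
outer loop
vertex 4.69 4.123 2.673
vertex 3.93 2.055 4.09
vertex 5.353 2.31 3.235
endloop
endfacet
facet normal 0.416 0.405 0.814
outer loop
vertex 3.267 3.867 3.528
vertex 3.93 2.055 4.09
vertex 4.69 4.123 2.673
endloop
endfacet
facet normal -0.416 0.231 0.880
outer loop
vertex 2.686 0.1 0.737
vertex 1.754 -0.609 0.482
vertex 2.709 -1.056 1.051
endloop
endfacet
facet normal 0.295 0.256 0.920
outer loop
vertex 2.686 0.1 0.737
vertex 2.709 -1.056 1.051
vertex 3.689 -0.54 0.593
endloop
endfacet
facet normal 0.527 0.728 0.438
outer loop
vertex 2.686 0.1 0.737
vertex 3.689 -0.54 0.593
vertex 3.339 0.227 -0.26
endloop
endfacet
facet normal -0.041 0.994 0.100
outer loop
vertex 2.686 0.1 0.737
vertex 3.339 0.227 -0.26
vertex 2.143 0.184 -0.328
endloop
endfacet
facet normal -0.624 0.687 0.372
outer loop
vertex 2.686 0.1 0.737
vertex 2.143 0.184 -0.328
vertex 1.754 -0.609 0.482
endloop
endfacet
facet normal 0.550 -0.387 0.740
outer loop
vertex 3.689 -0.54 0.593
vertex 2.709 -1.056 1.051
vertex 3.377 -1.644 0.248
endloop
endfacet
facet normal -0.602 -0.427 0.675
outer loop
vertex 2.709 -1.056 1.051
vertex 1.754 -0.609 0.482
vertex 2.181 -1.687 0.18
endloop
endfacet
facet normal -0.939 0.311 -0.146
outer loop
vertex 1.754 -0.609 0.482
vertex 2.143 0.184 -0.328
vertex 1.831 -0.92 -0.673
endloop
endfacet
facet normal 0.004 0.809 -0.588
outer loop
vertex 2.143 0.184 -0.328
vertex 3.339 0.227 -0.26
vertex 2.811 -0.404 -1.131
endloop
endfacet
facet normal 0.925 0.378 -0.040
outer loop
vertex 3.339 0.227 -0.26
vertex 3.689 -0.54 0.593
vertex 3.766 -0.851 -0.562
endloop
endfacet
facet normal 0.041 -0.994 -0.100
outer loop
vertex 2.834 -1.56 -0.817
vertex 3.377 -1.644 0.248
vertex 2.181 -1.687 0.18
endloop
endfacet
facet normal -0.527 -0.728 -0.438
outer loop
vertex 2.834 -1.56 -0.817
vertex 2.181 -1.687 0.18
vertex 1.831 -0.92 -0.673
endloop
endfacet
facet normal -0.295 -0.256 -0.920
outer loop
vertex 2.834 -1.56 -0.817
vertex 1.831 -0.92 -0.673
vertex 2.811 -0.404 -1.131
endloop
endfacet
facet normal 0.416 -0.231 -0.880
outer loop
vertex 2.834 -1.56 -0.817
vertex 2.811 -0.404 -1.131
vertex 3.766 -0.851 -0.562
endloop
endfacet
facet normal 0.624 -0.687 -0.372
outer loop
vertex 2.834 -1.56 -0.817
vertex 3.766 -0.851 -0.562
vertex 3.377 -1.644 0.248
endloop
endfacet
facet normal -0.004 -0.809 0.588
outer loop
vertex 2.181 -1.687 0.18
vertex 3.377 -1.644 0.248
vertex 2.709 -1.056 1.051
endloop
endfacet
facet normal -0.925 -0.378 0.040
outer loop
vertex 1.831 -0.92 -0.673
vertex 2.181 -1.687 0.18
vertex 1.754 -0.609 0.482
endloop
endfacet
facet normal -0.550 0.387 -0.740
outer loop
vertex 2.811 -0.404 -1.131
vertex 1.831 -0.92 -0.673
vertex 2.143 0.184 -0.328
endloop
endfacet
facet normal 0.602 0.427 -0.675
outer loop
vertex 3.766 -0.851 -0.562
vertex 2.811 -0.404 -1.131
vertex 3.339 0.227 -0.26
endloop
endfacet
facet normal 0.939 -0.311 0.146
outer loop
vertex 3.377 -1.644 0.248
vertex 3.766 -0.851 -0.562
vertex 3.689 -0.54 0.593
endloop
endfacet

endsolid


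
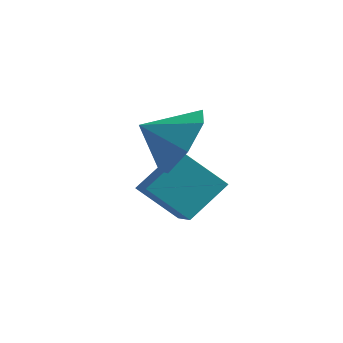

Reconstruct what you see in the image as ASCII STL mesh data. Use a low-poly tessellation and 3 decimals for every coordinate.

solid 
facet normal -0.729 -0.207 0.652
outer loop
vertex -3.554 -2.389 0.374
vertex -3.09 -1.438 1.195
vertex -4.368 -1.46 -0.242
endloop
endfacet
facet normal -0.346 -0.710 -0.614
outer loop
vertex -3.39 -1.182 -1.115
vertex -3.554 -2.389 0.374
vertex -4.368 -1.46 -0.242
endloop
endfacet
facet normal -0.729 -0.208 0.652
outer loop
vertex -4.368 -1.46 -0.242
vertex -3.09 -1.438 1.195
vertex -3.904 -0.509 0.58
endloop
endfacet
facet normal -0.590 0.673 -0.446
outer loop
vertex -3.904 -0.509 0.58
vertex -3.39 -1.182 -1.115
vertex -4.368 -1.46 -0.242
endloop
endfacet
facet normal 0.590 -0.673 0.446
outer loop
vertex -3.554 -2.389 0.374
vertex -2.112 -1.16 0.322
vertex -3.09 -1.438 1.195
endloop
endfacet
facet normal -0.346 -0.710 -0.613
outer loop
vertex -2.576 -2.111 -0.5
vertex -3.554 -2.389 0.374
vertex -3.39 -1.182 -1.115
endloop
endfacet
facet normal 0.590 -0.673 0.446
outer loop
vertex -2.576 -2.111 -0.5
vertex -2.112 -1.16 0.322
vertex -3.554 -2.389 0.374
endloop
endfacet
facet normal 0.346 0.710 0.614
outer loop
vertex -3.09 -1.438 1.195
vertex -2.112 -1.16 0.322
vertex -3.904 -0.509 0.58
endloop
endfacet
facet normal -0.590 0.673 -0.446
outer loop
vertex -2.926 -0.231 -0.294
vertex -3.39 -1.182 -1.115
vertex -3.904 -0.509 0.58
endloop
endfacet
facet normal 0.346 0.710 0.613
outer loop
vertex -3.904 -0.509 0.58
vertex -2.112 -1.16 0.322
vertex -2.926 -0.231 -0.294
endloop
endfacet
facet normal 0.729 0.207 -0.652
outer loop
vertex -2.926 -0.231 -0.294
vertex -2.576 -2.111 -0.5
vertex -3.39 -1.182 -1.115
endloop
endfacet
facet normal 0.730 0.207 -0.652
outer loop
vertex -2.112 -1.16 0.322
vertex -2.576 -2.111 -0.5
vertex -2.926 -0.231 -0.294
endloop
endfacet
facet normal 0.759 0.423 -0.495
outer loop
vertex -2.204 -2.193 2.675
vertex -2.823 -2.027 1.868
vertex -2.64 -1.413 2.674
endloop
endfacet
facet normal -0.160 -0.088 0.983
outer loop
vertex -2.204 -2.193 2.675
vertex -2.64 -1.413 2.674
vertex -3.657 -2.493 2.412
endloop
endfacet
facet normal 0.758 0.424 -0.495
outer loop
vertex -2.64 -1.413 2.674
vertex -2.823 -2.027 1.868
vertex -3.214 -1.095 2.067
endloop
endfacet
facet normal -0.575 0.363 0.734
outer loop
vertex -2.64 -1.413 2.674
vertex -3.214 -1.095 2.067
vertex -3.657 -2.493 2.412
endloop
endfacet
facet normal 0.759 0.424 -0.494
outer loop
vertex -3.214 -1.095 2.067
vertex -2.823 -2.027 1.868
vertex -3.493 -1.479 1.309
endloop
endfacet
facet normal -0.926 0.336 0.171
outer loop
vertex -3.214 -1.095 2.067
vertex -3.493 -1.479 1.309
vertex -3.657 -2.493 2.412
endloop
endfacet
facet normal 0.759 0.424 -0.494
outer loop
vertex -3.493 -1.479 1.309
vertex -2.823 -2.027 1.868
vertex -3.267 -2.276 0.973
endloop
endfacet
facet normal -0.948 -0.151 -0.280
outer loop
vertex -3.493 -1.479 1.309
vertex -3.267 -2.276 0.973
vertex -3.657 -2.493 2.412
endloop
endfacet
facet normal 0.759 0.424 -0.494
outer loop
vertex -3.267 -2.276 0.973
vertex -2.823 -2.027 1.868
vertex -2.707 -2.885 1.31
endloop
endfacet
facet normal -0.625 -0.729 -0.279
outer loop
vertex -3.267 -2.276 0.973
vertex -2.707 -2.885 1.31
vertex -3.657 -2.493 2.412
endloop
endfacet
facet normal 0.759 0.424 -0.494
outer loop
vertex -2.707 -2.885 1.31
vertex -2.823 -2.027 1.868
vertex -2.234 -2.848 2.068
endloop
endfacet
facet normal -0.199 -0.965 0.171
outer loop
vertex -2.707 -2.885 1.31
vertex -2.234 -2.848 2.068
vertex -3.657 -2.493 2.412
endloop
endfacet
facet normal 0.759 0.424 -0.495
outer loop
vertex -2.234 -2.848 2.068
vertex -2.823 -2.027 1.868
vertex -2.204 -2.193 2.675
endloop
endfacet
facet normal 0.008 -0.680 0.733
outer loop
vertex -2.234 -2.848 2.068
vertex -2.204 -2.193 2.675
vertex -3.657 -2.493 2.412
endloop
endfacet

endsolid
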